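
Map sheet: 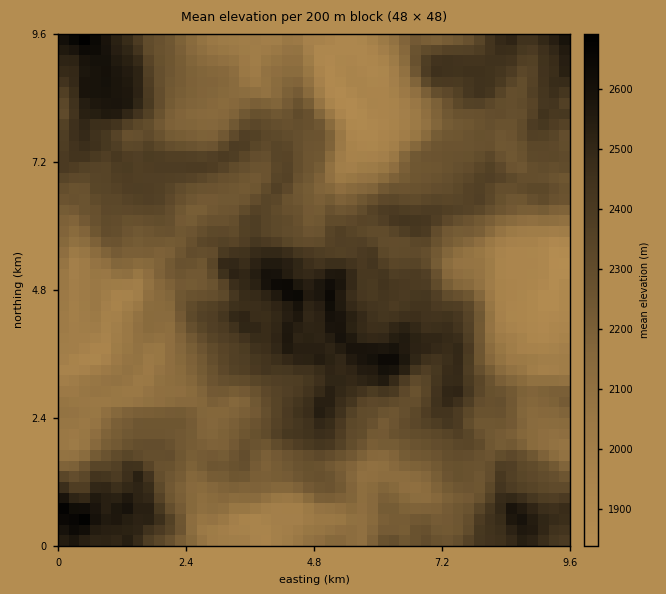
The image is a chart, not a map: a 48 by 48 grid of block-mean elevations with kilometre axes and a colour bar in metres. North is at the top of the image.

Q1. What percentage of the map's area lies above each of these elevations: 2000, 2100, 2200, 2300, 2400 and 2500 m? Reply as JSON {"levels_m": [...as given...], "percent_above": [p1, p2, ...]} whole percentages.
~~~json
{"levels_m": [2000, 2100, 2200, 2300, 2400, 2500], "percent_above": [91, 80, 66, 41, 23, 11]}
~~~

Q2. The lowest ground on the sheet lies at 1820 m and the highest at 2720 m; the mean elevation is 2260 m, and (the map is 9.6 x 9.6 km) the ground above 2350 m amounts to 28.7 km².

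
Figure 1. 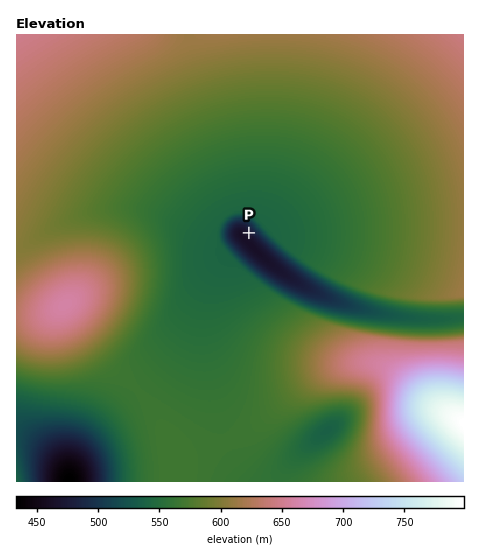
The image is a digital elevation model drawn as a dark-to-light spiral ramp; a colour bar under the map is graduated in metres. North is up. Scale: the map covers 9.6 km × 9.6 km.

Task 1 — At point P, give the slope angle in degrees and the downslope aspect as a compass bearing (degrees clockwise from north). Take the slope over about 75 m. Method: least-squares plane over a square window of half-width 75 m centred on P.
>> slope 6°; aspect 227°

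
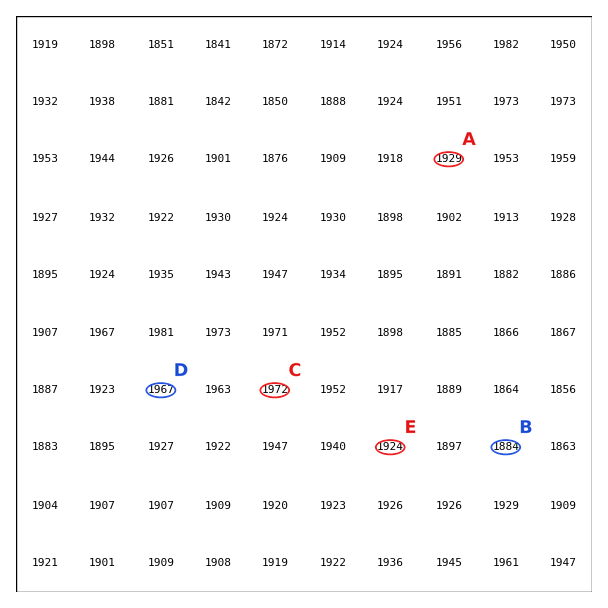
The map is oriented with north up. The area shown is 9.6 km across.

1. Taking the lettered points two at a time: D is above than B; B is below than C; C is above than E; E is below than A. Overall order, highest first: C D A E B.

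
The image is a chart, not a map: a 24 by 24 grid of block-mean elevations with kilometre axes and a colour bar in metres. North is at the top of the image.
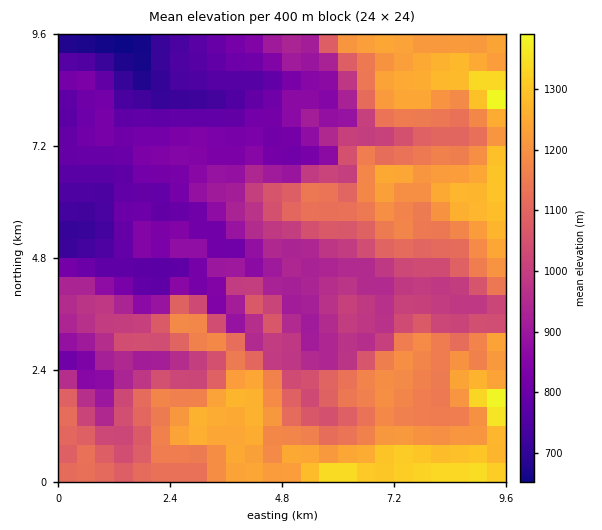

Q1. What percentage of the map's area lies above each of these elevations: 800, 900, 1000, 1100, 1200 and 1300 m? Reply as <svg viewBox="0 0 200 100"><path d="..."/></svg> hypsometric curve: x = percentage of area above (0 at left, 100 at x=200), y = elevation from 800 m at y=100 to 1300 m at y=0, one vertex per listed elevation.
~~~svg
<svg viewBox="0 0 200 100"><path d="M172 100l-32-20-34-20-26-20-40-20-32-20"/></svg>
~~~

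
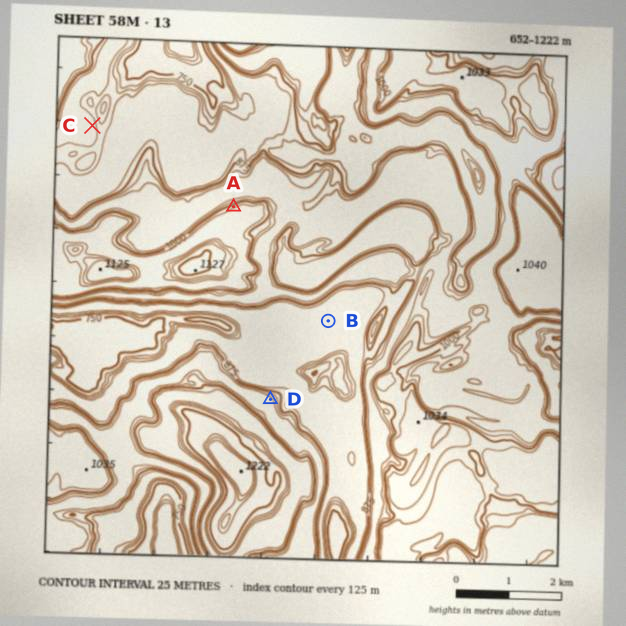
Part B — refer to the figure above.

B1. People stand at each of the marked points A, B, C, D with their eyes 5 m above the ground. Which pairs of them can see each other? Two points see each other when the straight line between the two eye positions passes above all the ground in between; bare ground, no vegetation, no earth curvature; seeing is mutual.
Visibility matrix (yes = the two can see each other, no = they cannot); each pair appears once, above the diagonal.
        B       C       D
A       no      yes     no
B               no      yes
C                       no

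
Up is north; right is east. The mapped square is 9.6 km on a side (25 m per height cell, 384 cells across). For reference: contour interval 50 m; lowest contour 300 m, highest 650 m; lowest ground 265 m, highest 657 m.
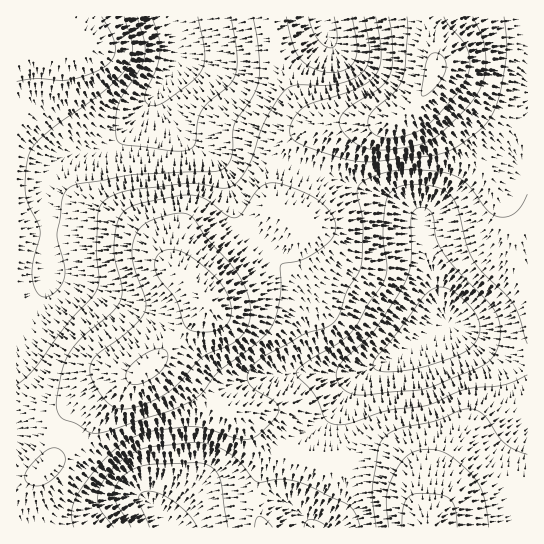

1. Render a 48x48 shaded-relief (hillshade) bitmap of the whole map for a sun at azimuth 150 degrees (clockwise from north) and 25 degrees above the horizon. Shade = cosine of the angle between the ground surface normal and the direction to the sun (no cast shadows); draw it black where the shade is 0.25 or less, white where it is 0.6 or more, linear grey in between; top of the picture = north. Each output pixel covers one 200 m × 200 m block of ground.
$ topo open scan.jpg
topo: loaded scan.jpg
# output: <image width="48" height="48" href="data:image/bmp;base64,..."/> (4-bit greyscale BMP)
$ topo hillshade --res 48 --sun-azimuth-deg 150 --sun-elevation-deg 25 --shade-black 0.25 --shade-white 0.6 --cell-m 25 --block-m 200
<image width="48" height="48" href="data:image/bmp;base64,Qk32BAAAAAAAAHYAAAAoAAAAMAAAADAAAAABAAQAAAAAAIAEAAATCwAAEwsAABAAAAAAAAAAAAAAABEREQAiIiIAMzMzAERERABVVVUAZmZmAHd3dwCIiIgAmZmZAKqqqgC7u7sAzMzMAN3d3QDu7u4A////AImZiHdmeIiIh3ZmZ3iZmYdkRERXiZmIiJmZmYh3eIiIh3Zmd4iZmZhlRERWiZmIiJmaqqqYiJmYiHZmeJmZmZhkREVVeIiId4mau8zLqpmZiHZmiaqqmZhkM0VVZ3iHd3iZq83ty7qZiHdniaqpmYhkM0VVZnd3d1Z4ms3/7cuqmYiIiZmYiIdlQ0VmZnd3ZkVniazv/tzLuqmZmYiHd3dlREVWZ3d2ZUVneJve/t3dzLuqqYh3ZmZlVERVZ3d3ZlVneIm97u3d3Mu7upiHZmVVRDNEVnd3d2ZniIms7u3cy7uqqqmYdlRDMzIzRnd3d3Z3iIis3u7cupmZmZmYh1QzIiIiNFZ3d2ZneIiaze7cuYd3d3iIh2QyIiIREkVmd1VWd4iJrN3cuod2ZmZ3d2VDIiIRASNFZkRFZ3d3irzdy6mIdmZ3iHZUMiIhERJEVkREVmZmZ5rMzLu6qYiJmZh2VEMyIRI0VlQzREREVnirzM3d3Lqqu8updlVEMiI0VmVDMzMzRFeKvN3u7cy7zd3LqXZlQzM0VmVDIjMzNEV4q83d3cy7zd7dyph2VUREVnZUMjMzNEVnm8zMzLu6vN3dy6mHdlVVZndkMzMzRFVniau7uqqqqrzMzLqYh3ZmZndlQzM0RWZneJmqqZmZmau8zLupmIiHd4d2VDREVWd3d3iJmZmZmau8zMu6mZmIh4h2ZURVVniHdneIiImZmZq7zLu6qZmYiIh3ZlVWZnd3dmd3eIiZmZqru7qqmZmIiJiHdmVWZmZmZmZ3d4iJmaqqqqqZmIiIiJiHdmVVVVVWZmZnd4iJmaqZmZmYh3eIiIiHdlVEREVWZmZ3d4iJmaqpmZiHdneIiIiHdlVERERWZ3d3iIiIiZqqqZh3ZmeIiIh3dmVDMzRFd3d3iIiIiImaqph3ZmeIiId3dmVDIiI0VnZmeId3d4iaqqmHZmeIiId2ZlQyIRESNFVFZnd3d3iZq7qph3eIiIh2ZUMhEQAAAjMzRWZmd4mau8y6mIiIiJh2VUMhERAAASIiNVZmeJq8zd3MuYiIiJmHZVQzIiIRESMiNWd3iavN7u3cupiIiJmYd2ZVRERDNEQzRXiJmqve//7tupiIiJmZiIh2ZVVVVWVURXiZmqrN///ty6mZiJqqqZmHdmZmZmZURGeImZmbzv/uy7qZmJmqqqmYdlVWZmZUREVnd3d3m83u3LupiImaqqqphlVVVVVUQzRVVVREV5ve3MupiIiZqru7qGVUREREQzMzMiIRI2m93cu6mJmZq7zMyoZUREREREMyEAAAATab3dy6maqaq7ze7KhkRERERFQyEAAAASV6zMy6qaqZqrvO7sl1VEREVWVDIQAAATRoq8u6qpmYmaq83cqHZVVVVmdlQyEREjRniquqmYiHiImqvLqXZmZlVnd2ZUMyMzRWeJmpmXd3d3iJqqmIdmZmZniHdlRENERWZ4iZmHd3d3eImZiHd2ZmZ4iIdmVERFVmZniJiHd3d3d4mYh3d2ZmZ4mIdlVEVVZnd3iIiA=="/>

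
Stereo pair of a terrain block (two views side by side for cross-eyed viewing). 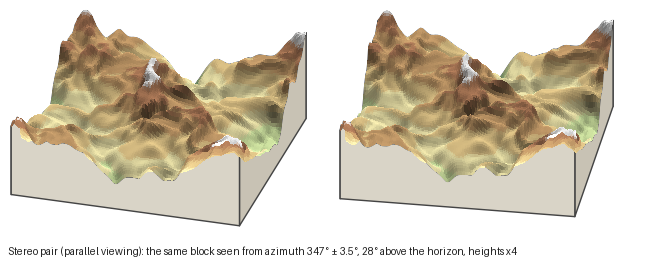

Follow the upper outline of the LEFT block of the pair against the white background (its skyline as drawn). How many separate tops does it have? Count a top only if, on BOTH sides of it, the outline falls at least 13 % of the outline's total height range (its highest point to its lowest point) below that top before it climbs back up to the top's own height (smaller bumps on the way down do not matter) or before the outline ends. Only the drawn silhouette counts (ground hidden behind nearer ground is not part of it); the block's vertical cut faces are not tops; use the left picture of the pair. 1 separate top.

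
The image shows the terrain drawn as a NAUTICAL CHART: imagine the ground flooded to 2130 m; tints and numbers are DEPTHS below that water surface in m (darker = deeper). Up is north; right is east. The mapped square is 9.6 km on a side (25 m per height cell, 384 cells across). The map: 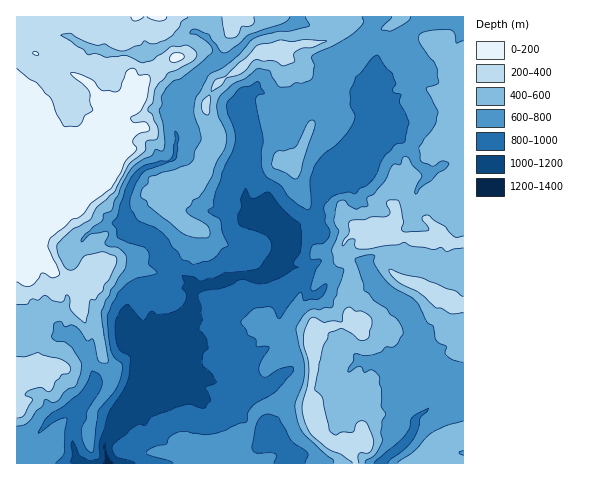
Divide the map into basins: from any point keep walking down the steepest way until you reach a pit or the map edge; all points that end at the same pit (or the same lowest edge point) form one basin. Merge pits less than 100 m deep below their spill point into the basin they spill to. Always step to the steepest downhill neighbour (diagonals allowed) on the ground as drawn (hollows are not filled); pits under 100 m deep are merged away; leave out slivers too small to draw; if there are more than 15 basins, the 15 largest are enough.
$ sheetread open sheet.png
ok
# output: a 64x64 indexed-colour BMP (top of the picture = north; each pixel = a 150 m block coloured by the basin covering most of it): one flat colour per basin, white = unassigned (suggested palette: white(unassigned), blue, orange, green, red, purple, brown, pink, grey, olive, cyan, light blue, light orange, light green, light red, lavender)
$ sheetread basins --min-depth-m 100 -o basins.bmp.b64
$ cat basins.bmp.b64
<image width="64" height="64" href="data:image/bmp;base64,Qk12CAAAAAAAAHYAAAAoAAAAQAAAAEAAAAABAAQAAAAAAAAIAAATCwAAEwsAABAAAAAAAAAA////ALR3HwAOf/8ALKAsACgn1gC9Z5QAS1aMAMJ34wB/f38AIr28AM++FwDox64AeLv/AIrfmACWmP8A1bDFABERERERERERERERERERERERERERERERESIiIiIjMzMzERERERERERERERERERERERERERERERERIiIiIiIzMzMREREREREREREREREREREREREREREREREiIiIiIiMzMxEREREREREREREREREREREREREREREREREiIiIiIjMzERERERERERERERERERERERERERERERERESIiIiIiIiIRERERERERERERERERERERERERERERERESIiIiIiIiIhERERERERERERERERERERERERERERERERIiIiIiIiIiERERERERERERERERERERERERERERERERIiIiIiIiIiIRERERERERERERERERERERERERERERERIiIiIiIiIiIhERERERERERERERERERERERERERERESIiIiIiIiIiIiERERERERERERERERERERERERERERESIiIiIiIiIiIiIREREREREREREREREREREREREREREREiIiIiIiIiIiIhERERERERERERERERERERERERERERESIiIiIiIiIiIiEREREREREREREREREREREREREREREiIiIiIiIiIiIiIREREREREREREREREREREREREREREiIiIiIiIiIiIiIhERERERERERERERERERERERERERESIiIiIiIiIiIiIiERERERERERERERERERERERERERERIiIiIiIiIiIiIiIREREREREREREREREREREREREREREiIiIiIiIiIiIiIhERERERERERERERERERERERERERESIiIiIiIiIiIiIiERERERERERERERERERERERERERERESIiIiIiIiIiIiIREREREREREREREREREREREREREREREREiIiIiIiIiIhERERERERERERERERERERERERERERERESIiIiIiIiIiERERERERERERERERERERERERERERERERIiIiIiIiIiIREREREREREREREREREREREREREREREREiIiIiIiIiIhERERERERERERERERERERERERERERERESIiIiIiIiIiERERERERERERERERERERERERERERERERIiIiIiIiIiIREREREREREREREREREREREREREREREREiIiIiIiIiIhERERERERERERERERERERERERERERERESIiIiIiIiIiERERERERERERERERERERERERERERERERIiIiIiIiIiIRERERERERERERERERERERERERERERERIiIiIiIiIiIhEREREREREREREREREREREREREREREREiIiIiIiIiIiERERERERERERERERERERERERERERERESIiIiIiIiIhIREREREREREREREREREREREREREREREREiIRERERERERERERERERERERERERERERERERERERERESIhERERERERERERERERERERERERERERERERERERERERERERERERERERERERERERERERERERERERERERERERERERERERERERERERERERERERERERERERERERERERERERERERERERERERERERERERERERERERERERERERERERERERERERERERERERERERERERERERERERERERERERERERERERERERERERERERERERERERERERERERERERERERERERERERERERERERERERERERERERERERERERERERERERERERERERERERERERERERERERERERERERERERERERERERERERERERERERERERERERERERERERERERERERERERERERERERERERERERERERERERERERERERERERERERERERERERERERERERERERERERERERERERERERERERERERERERERERERERERERERERERERERERERERERERERERERERERERERERERERERERERERERERERERERERERERERERERERERERERERERERERERERERERERERERERERERERERERERERERERERERERERERERERERERERERERERERERERERERERERERERERERERERERERERERERERERERERERERERERERERERERERERERERERERERERERERERERERERERERERERERERERERERERERERERERERERERERERERERERERERERERERERERERERERERERERERERERERERERERERERERERERERERERERERERERERERERERERERERERERERERERERERERERERERERERERERERERERERERERERERERERERERERERERERERERERERERERERERERERERERERERERERERERERERERERERERERERERERERERERERERERERERERERERERERERERERERERERERERERERERERERERERERERERERERERERERERERERERERERERERERERERERERERERERERERERERERERERERERERERERERERERERERERERERERERERERERERERERERERERERERERERERERERERERERERERERERERERERERERERERERERERERERERERERERERERERERERERERERERERERERERERERERERERERERERERERERERERERERERERERERERERERERERERERERERERERERERERERERERERERERERERERER"/>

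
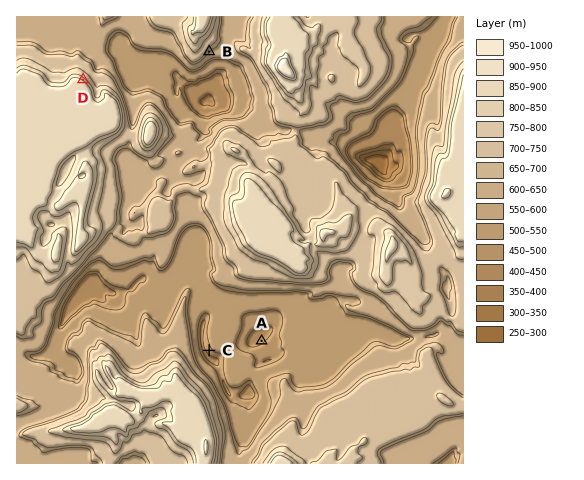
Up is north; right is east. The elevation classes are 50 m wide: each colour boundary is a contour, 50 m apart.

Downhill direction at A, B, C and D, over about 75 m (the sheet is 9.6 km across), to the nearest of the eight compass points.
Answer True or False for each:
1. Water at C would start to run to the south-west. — True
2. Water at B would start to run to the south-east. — True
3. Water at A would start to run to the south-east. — False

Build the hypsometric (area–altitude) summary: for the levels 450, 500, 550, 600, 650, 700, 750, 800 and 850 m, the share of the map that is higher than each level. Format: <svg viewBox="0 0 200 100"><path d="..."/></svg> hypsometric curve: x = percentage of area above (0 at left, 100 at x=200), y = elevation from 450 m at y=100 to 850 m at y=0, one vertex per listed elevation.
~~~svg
<svg viewBox="0 0 200 100"><path d="M194 100l-5-12-32-13-6-13-44-12-10-12-44-13-18-13-10-12"/></svg>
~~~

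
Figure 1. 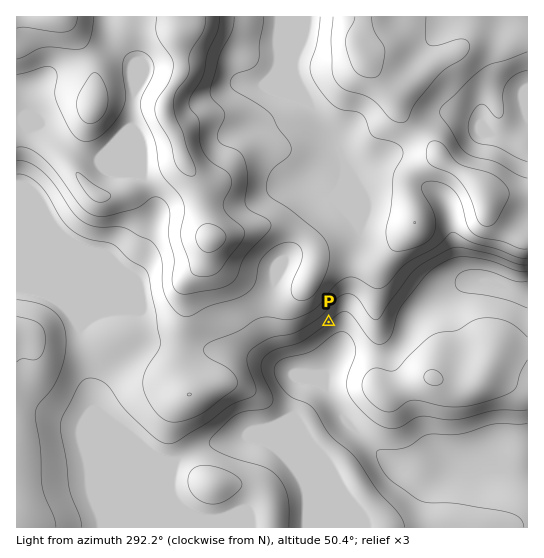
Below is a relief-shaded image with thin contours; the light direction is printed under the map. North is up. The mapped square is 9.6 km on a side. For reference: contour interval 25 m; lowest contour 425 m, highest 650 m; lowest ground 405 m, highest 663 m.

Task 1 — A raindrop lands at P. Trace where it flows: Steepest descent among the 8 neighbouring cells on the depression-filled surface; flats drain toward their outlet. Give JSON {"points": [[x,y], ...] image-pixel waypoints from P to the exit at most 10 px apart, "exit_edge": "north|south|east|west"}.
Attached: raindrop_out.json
{"points": [[329, 322], [337, 333], [337, 343], [337, 354], [330, 365], [327, 375], [327, 386], [330, 397], [337, 407], [343, 418], [354, 429], [365, 439], [375, 450], [386, 461], [397, 466], [407, 469], [418, 470], [429, 470], [439, 470], [450, 469], [461, 467], [471, 467], [482, 469], [493, 469], [503, 471], [514, 474], [525, 474], [527, 474]], "exit_edge": "east"}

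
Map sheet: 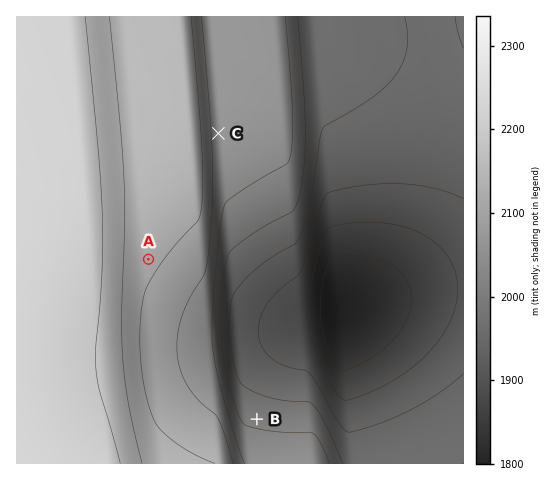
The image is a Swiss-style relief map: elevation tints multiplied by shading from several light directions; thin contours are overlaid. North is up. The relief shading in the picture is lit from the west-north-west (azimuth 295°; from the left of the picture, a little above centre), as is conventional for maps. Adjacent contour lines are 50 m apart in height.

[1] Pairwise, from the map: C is below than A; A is above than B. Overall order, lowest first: B C A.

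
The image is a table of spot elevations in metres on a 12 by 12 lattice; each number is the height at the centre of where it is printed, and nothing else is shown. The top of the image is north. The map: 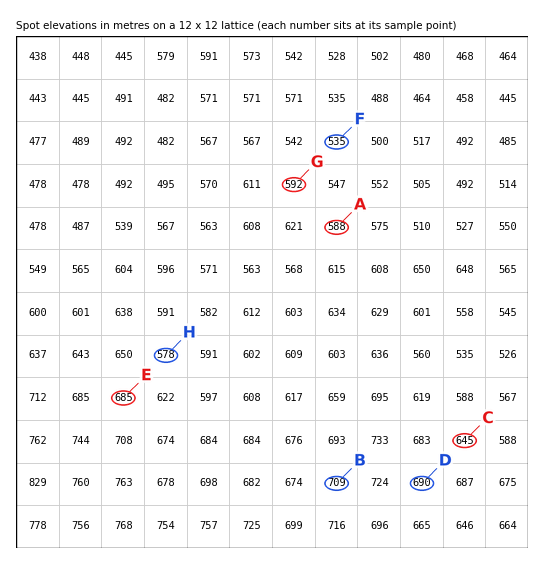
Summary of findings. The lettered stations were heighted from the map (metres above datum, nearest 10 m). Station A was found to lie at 590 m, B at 710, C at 640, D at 690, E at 690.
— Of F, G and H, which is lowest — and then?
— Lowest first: F H G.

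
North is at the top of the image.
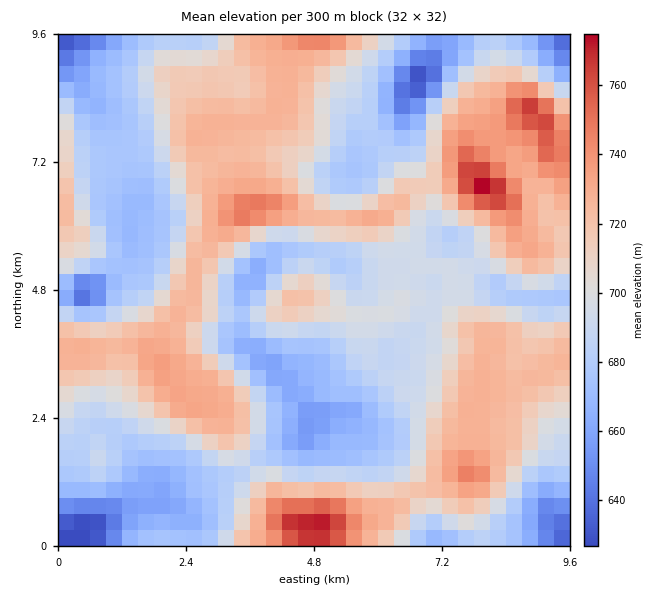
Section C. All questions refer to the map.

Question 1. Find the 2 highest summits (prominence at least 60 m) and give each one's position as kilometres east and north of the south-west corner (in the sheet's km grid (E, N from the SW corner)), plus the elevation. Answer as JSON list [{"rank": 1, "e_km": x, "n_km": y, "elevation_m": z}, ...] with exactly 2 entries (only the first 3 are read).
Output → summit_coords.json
[{"rank": 1, "e_km": 7.94, "n_km": 6.76, "elevation_m": 777}, {"rank": 2, "e_km": 4.89, "n_km": 0.34, "elevation_m": 774}]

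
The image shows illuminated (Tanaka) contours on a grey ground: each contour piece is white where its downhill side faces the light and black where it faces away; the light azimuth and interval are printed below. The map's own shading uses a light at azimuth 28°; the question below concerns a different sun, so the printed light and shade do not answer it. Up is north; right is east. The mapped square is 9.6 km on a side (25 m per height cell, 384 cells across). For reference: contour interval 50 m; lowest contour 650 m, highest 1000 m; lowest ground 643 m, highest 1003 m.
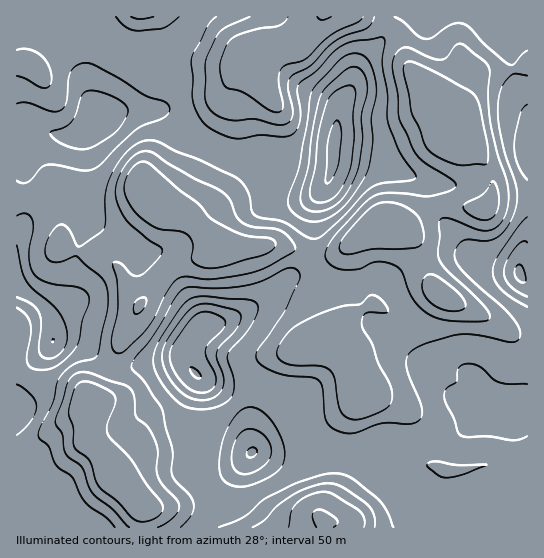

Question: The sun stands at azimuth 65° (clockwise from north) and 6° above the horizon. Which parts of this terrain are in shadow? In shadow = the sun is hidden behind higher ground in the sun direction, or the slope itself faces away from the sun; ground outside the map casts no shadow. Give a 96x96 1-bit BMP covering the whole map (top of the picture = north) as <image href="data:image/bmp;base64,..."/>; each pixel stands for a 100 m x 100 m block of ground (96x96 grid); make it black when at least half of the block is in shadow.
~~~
<image width="96" height="96" href="data:image/bmp;base64,Qk2+BAAAAAAAAD4AAAAoAAAAYAAAAGAAAAABAAEAAAAAAIAEAAATCwAAEwsAAAIAAAAAAAAA////AAAAAAAP//8AAAD8AAAAAAAf//8AAAD8AAAAAAA///4AAAB8AAAAAAA///4AAAAYAAAAAAB///wAAAAAAAAAAAB///gAAAAAAAAAAAB///AAAAAAAAAAAAB//+AAAAAAAAAAAAD//8AAAAAAAAAAAAD//4AAAAAAAAAAAAD//4AAAAAAAAAAAAD//wAAAA4AAAAAAAD//wAAAD/AAAAAAAD//gAAAD/AAAAAAAD//AAAAD/gAAAAAAD/+AAAAD/gAAAAAAD/+AAAAD/AAAAAAAD/+AAAAB/B4AAAAAD/+AAAAB+D/AAAAAD/+AAAAA+H/gAAAAD/+AAAAAYH/gAAAAD/8AAAAAAP/gAAAAD/8AAAAAAP/gAAAAD/8AAAAAAP/AAAAAB/8AAAPAAP/AAAAAAf8AAAf4AP/AAAAAAH8AAA/4Af/AAAAAAD4AAB//8f/AAAAAAAwAAD/////AAAAAAAAAAD/////AAAAAAAAAAB/5/4+AAAAAAHx8AB/4/wAAAAAAAH/+AA/wfgAAAAAAAP/+AAPwHgAAAAAAAP/+AAHgDAAAAAAAAH/+AAHwAAAAAAAAAH//AAP+AAAAAAAwAH//AAf/AAAAAA/wAH//AAf/AAAAA//AAH//gA//gAAAD/8AAH//gA//gAAAH/wAAH//gAf/gAAAH/gAAP//gAf+AAAAH/AAB///gA/wAAAAP+AAD+//AB/gAAAAP8AAD+f/AB/AAAAAH4AAD8P+AD+AAAAAHwAAH4H+AB8AAcAADgAAP4H8AA4AAf4AAAAAP8D4AAAAAH+AAAAAP8AgAAAAAD+AwAAAP8AAAAAAAB/AwAAAP8AAAHwAAA/AAAAAH8AP/HwAAA/AAADAD4D//nwAAA/AAAPwD4H//jAAAA/gAAfwB4H//gAAAAfwAA/wA4P//gAAAAP4AA/wAAP//AAAAAP4AA/gAAP/+AAAAAf8AAeAAAP/8AAAAA/8AAAAAAP/4AAAAB/8AAAAAAH/4AAAAB/8AAAAAAD/wAAAAB/4AAAAAAB/wAAAAB/8A8AAAAA/wAAAAB////4AAAAfwAAAAB////4AAAAPwAAAAB////4AAAAHwAAAAB////wAAAADwAAAAB////gAAAAAgAAAAB////AAAAAAAAAAAB///+AAAAAAAAAAAB///+AAAAAAAAHAcB///8AAAAAAAD/x+B///8AAAAAAAf/z/A///8AAAcAAB//z+A///4AAA+AAH//j+A///wAAA8Af///B8A///gAAA4A////B8A///gAAA4A/9//B4Af//wAAAwA/4//BwAf//wAABwAfgf/AAAP//gAABwAAAf/AAAH//gAAAgAAAP/AAAD//AAAAAAAAP/AAAB//AAAAAAAAH/AAAA/+AAAAAAAAD/AAAA/8AAAAAAAAB/AAAAf8AAAAAAAAA/gAAAP4AAAAAAAAAfgAAAAAAAAAAAAAAfgAAAAAAAAAAAfAAPAAAAAAAAAAAAfwACAAAAAAAAAAAAP4AAAAAAAAAAAAAAH8AAAAAAAAAAAA="/>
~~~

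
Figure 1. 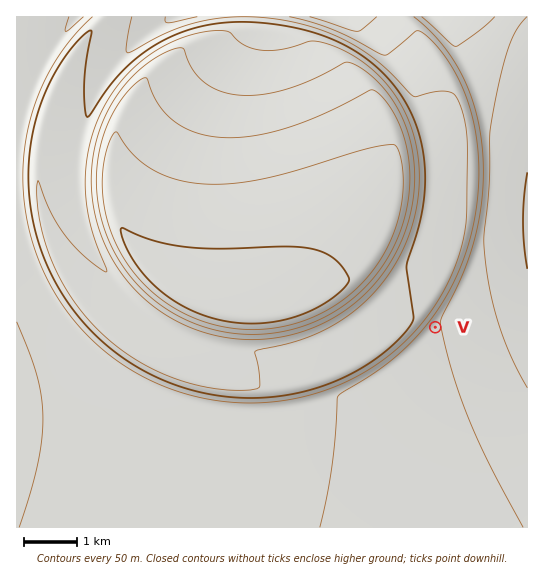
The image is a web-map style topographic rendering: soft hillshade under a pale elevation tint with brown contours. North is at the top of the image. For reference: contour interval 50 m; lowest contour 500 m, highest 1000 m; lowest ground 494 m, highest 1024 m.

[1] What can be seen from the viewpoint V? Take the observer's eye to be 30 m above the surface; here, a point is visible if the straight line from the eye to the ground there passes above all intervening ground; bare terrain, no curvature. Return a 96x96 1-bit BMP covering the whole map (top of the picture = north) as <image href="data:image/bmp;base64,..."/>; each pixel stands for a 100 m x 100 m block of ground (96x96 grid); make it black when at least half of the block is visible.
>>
<image width="96" height="96" href="data:image/bmp;base64,Qk2+BAAAAAAAAD4AAAAoAAAAYAAAAGAAAAABAAEAAAAAAIAEAAATCwAAEwsAAAIAAAAAAAAA////AAAAAAAAAAAAAAAAAf////8AAAAAAAAAA/////8AAAAAAAAAB/////8AAAAAAAAAD/////8AAAAAAAAAD/////8AAAAAAAAAH/////8AAAAAAAAAH/////8AAAAAAAAAP/////8AAAAAAAAAf/////8AAAAAAAAAf/////8AAAAAAAAA//////8AAAAAAAAA//////8AAAAAAAAB//////8AAAAAAAAD//////8AAAAAAAAD//////8AAAAAAAAH//////8AAAAAAAAH//////8AAAAAAAAH//////8AAAAAAAAD//////8AAAAAAAAA//////8AAAAAAAAAf/////8AAAAAAAAAP/////8AAAAAAAAAH/////8AAAAAAAAAB/////8AAAAAAAAAA/////8AAAAAAAAAAf////8AAAAAAAAAAH////8AAAAAAAAAAD////8AAAAAAAAAAB////8AAAAAAAAAAAf///8AAAAAAAAAAAP///8AAAAAAAAAAAH///8AAAAAAAAAAAf///8AAAAAAAAAAAP///8AAAAAAAAAAAH///8AAAAAAAAAAAD///8AAAAAAAAAAAB///8AAAAAAAAAAAA///8AAAAAAAAAAAAf//8AAAAAAAAAAAAP//8AAAAAAAAAAAAH//8AAAAAAAAAAAAH//8AAAAAAAAAAAAD//8AAAAAAAAAAAAB//8AAAAAAAAAAAAA//8AAAAAAAAAAAAA//8AAAAAAAAAAAAAf/8AAAAAAAAAAAAAL/4AAAAAAAAAAAAAB/4AAAAAAAAAAAAAA/4AAAAAAAAAAAAAA/8AAAAAAAAAAAAAAf8AAAAAAAAAAAAAAf8AAAAAAAAAAAAAAP8AAAAAAAAAAAAAAP8AAAAAAAAAAAAAAH8AAAAAAAAAAAAAAH8AAAAAAAAAAAAAAD8AAAAAAAAAAAAAAD8AAAAAAAAAAAAAAB8AAAAAAAAAAAAAAB8AAAAAAAAAAAAAAA8AAAAAAAAAAAAAAA8AAAAAAAAAAAAAAAcAAAAAAAAAAAAAAAcAAAAAAAAAAAAAAAMAAAAAAAAAAAAAAAMAAAAAAAAAAAAAAAMAAAAAAAAAAAAAAAEAAAAAAAAAAAAAAAEAAAAAAAAAAAAAAAAAAAAAAAAAAAAAAAAAAAAAAAAAAAAAAAAAAAAAAAAAAAAAAAAAAAAAAAAAAAAAAAAAAAAAAAAAAAAAAAAAAAAAAAAAAAAAAAAAAAAAAAAAAAAAAAAAAAAAAAAAAAAAAAAAAAAAAAAAAAAAAAAAAAAAAAAAAAAAAAAAAAAAAAAAAAAAAAAAAAAAAAAAAAAAAAAAAAAAAAAAAAAAAAAAAAAAAAAAAAAAAAAAAAAAAAAAAAAAAAAAAAAAAAAAAAAAAAAAAAAAAAAAAAAAAAAAAAAAAAAAAAAAAAAAAAAAAAAAAAAAAAAAAAAAAAAAAAAAAAAAAAAAAAAAAAAAAAAAAAAAAAAAAAAAAAAAAAAAAAAAAAAAAAAAAAAAAAAAAAAAAAAAAAAAAAAAAAAAAAA="/>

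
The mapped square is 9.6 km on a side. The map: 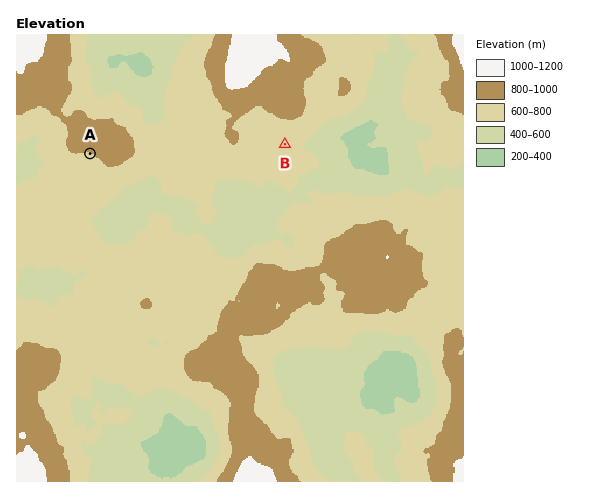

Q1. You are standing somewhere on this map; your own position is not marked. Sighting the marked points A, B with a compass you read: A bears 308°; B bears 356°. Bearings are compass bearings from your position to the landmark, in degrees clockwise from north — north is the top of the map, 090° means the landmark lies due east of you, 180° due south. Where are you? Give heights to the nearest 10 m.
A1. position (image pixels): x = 297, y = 315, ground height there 780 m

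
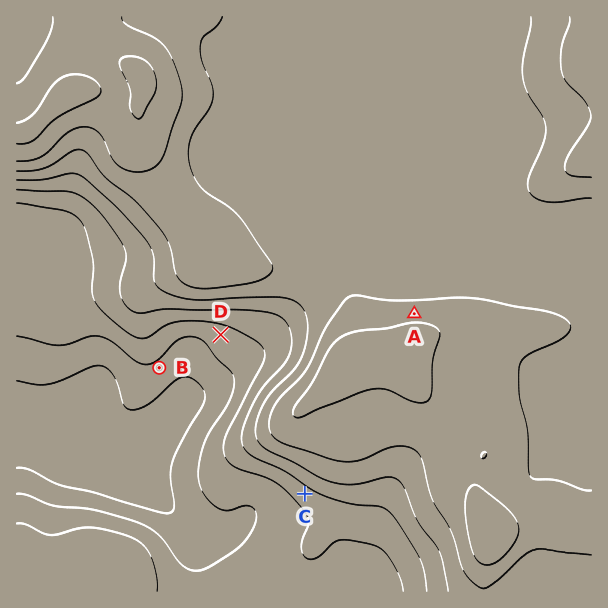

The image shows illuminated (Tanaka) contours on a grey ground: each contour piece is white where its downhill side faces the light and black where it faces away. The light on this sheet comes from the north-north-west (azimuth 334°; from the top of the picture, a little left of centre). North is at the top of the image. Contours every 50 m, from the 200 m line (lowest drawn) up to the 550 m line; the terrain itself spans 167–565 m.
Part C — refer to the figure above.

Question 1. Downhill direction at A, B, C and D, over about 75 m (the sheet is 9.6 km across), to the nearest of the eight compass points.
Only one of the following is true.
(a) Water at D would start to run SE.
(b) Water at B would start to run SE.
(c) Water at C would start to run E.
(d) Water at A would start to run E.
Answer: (b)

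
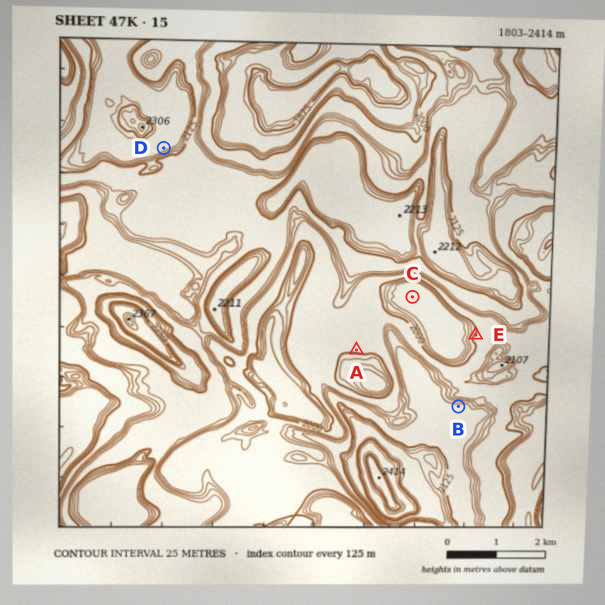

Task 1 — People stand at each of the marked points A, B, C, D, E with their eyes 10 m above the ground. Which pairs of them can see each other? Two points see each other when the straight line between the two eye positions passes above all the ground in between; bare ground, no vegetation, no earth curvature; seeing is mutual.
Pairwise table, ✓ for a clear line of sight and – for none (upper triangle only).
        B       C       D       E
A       –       –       –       –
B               ✓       ✓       ✓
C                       –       ✓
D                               –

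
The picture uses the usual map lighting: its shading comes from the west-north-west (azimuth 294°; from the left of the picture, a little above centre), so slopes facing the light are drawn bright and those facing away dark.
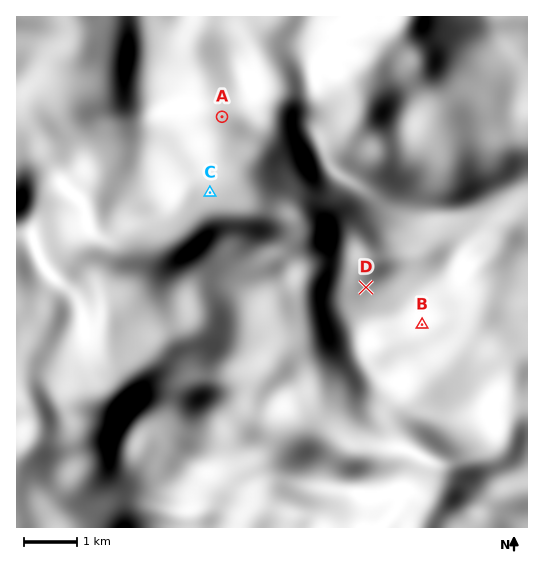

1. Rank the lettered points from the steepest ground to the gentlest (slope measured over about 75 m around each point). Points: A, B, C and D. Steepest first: A B D C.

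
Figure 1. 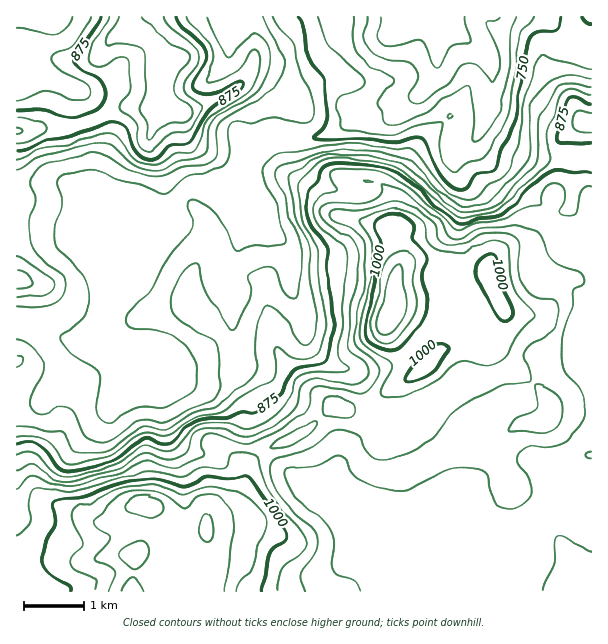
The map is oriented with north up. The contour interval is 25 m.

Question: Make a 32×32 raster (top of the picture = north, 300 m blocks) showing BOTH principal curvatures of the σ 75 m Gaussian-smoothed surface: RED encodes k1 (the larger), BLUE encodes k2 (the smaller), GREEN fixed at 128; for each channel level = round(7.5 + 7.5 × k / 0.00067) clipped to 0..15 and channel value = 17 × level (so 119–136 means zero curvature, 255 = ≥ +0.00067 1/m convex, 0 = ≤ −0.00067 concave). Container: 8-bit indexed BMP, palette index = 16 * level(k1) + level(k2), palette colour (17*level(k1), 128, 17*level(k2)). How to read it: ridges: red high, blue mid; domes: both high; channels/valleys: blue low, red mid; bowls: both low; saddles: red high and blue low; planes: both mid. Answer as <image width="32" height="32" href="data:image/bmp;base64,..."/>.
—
<image width="32" height="32" href="data:image/bmp;base64,Qk02CAAAAAAAADYEAAAoAAAAIAAAACAAAAABAAgAAAAAAAAEAAATCwAAEwsAAAABAAAAAAAAAIAAABGAAAAigAAAM4AAAESAAABVgAAAZoAAAHeAAACIgAAAmYAAAKqAAAC7gAAAzIAAAN2AAADugAAA/4AAAACAEQARgBEAIoARADOAEQBEgBEAVYARAGaAEQB3gBEAiIARAJmAEQCqgBEAu4ARAMyAEQDdgBEA7oARAP+AEQAAgCIAEYAiACKAIgAzgCIARIAiAFWAIgBmgCIAd4AiAIiAIgCZgCIAqoAiALuAIgDMgCIA3YAiAO6AIgD/gCIAAIAzABGAMwAigDMAM4AzAESAMwBVgDMAZoAzAHeAMwCIgDMAmYAzAKqAMwC7gDMAzIAzAN2AMwDugDMA/4AzAACARAARgEQAIoBEADOARABEgEQAVYBEAGaARAB3gEQAiIBEAJmARACqgEQAu4BEAMyARADdgEQA7oBEAP+ARAAAgFUAEYBVACKAVQAzgFUARIBVAFWAVQBmgFUAd4BVAIiAVQCZgFUAqoBVALuAVQDMgFUA3YBVAO6AVQD/gFUAAIBmABGAZgAigGYAM4BmAESAZgBVgGYAZoBmAHeAZgCIgGYAmYBmAKqAZgC7gGYAzIBmAN2AZgDugGYA/4BmAACAdwARgHcAIoB3ADOAdwBEgHcAVYB3AGaAdwB3gHcAiIB3AJmAdwCqgHcAu4B3AMyAdwDdgHcA7oB3AP+AdwAAgIgAEYCIACKAiAAzgIgARICIAFWAiABmgIgAd4CIAIiAiACZgIgAqoCIALuAiADMgIgA3YCIAO6AiAD/gIgAAICZABGAmQAigJkAM4CZAESAmQBVgJkAZoCZAHeAmQCIgJkAmYCZAKqAmQC7gJkAzICZAN2AmQDugJkA/4CZAACAqgARgKoAIoCqADOAqgBEgKoAVYCqAGaAqgB3gKoAiICqAJmAqgCqgKoAu4CqAMyAqgDdgKoA7oCqAP+AqgAAgLsAEYC7ACKAuwAzgLsARIC7AFWAuwBmgLsAd4C7AIiAuwCZgLsAqoC7ALuAuwDMgLsA3YC7AO6AuwD/gLsAAIDMABGAzAAigMwAM4DMAESAzABVgMwAZoDMAHeAzACIgMwAmYDMAKqAzAC7gMwAzIDMAN2AzADugMwA/4DMAACA3QARgN0AIoDdADOA3QBEgN0AVYDdAGaA3QB3gN0AiIDdAJmA3QCqgN0Au4DdAMyA3QDdgN0A7oDdAP+A3QAAgO4AEYDuACKA7gAzgO4ARIDuAFWA7gBmgO4Ad4DuAIiA7gCZgO4AqoDuALuA7gDMgO4A3YDuAO6A7gD/gO4AAID/ABGA/wAigP8AM4D/AESA/wBVgP8AZoD/AHeA/wCIgP8AmYD/AKqA/wC7gP8AzID/AN2A/wDugP8A/4D/AHeFdHODlceGd3eHtmSldYV2doeHh4eHh3eHh4eHhqeGhpe3yLalx4aGh5eol6iFlYR1d4eHh4eHd4eHh3d2l4eWh4d1lbbJp4aFt5eWloXJt4SHh4eHh4eHd4d3h4eXd3WHhZenhYOkhYXJl5a418elhIeHh4eHh3d3h4eHh4d3hJfH6MbX2OnWs8qop8mndIOHd4eHh4d3d4eGhoaHh4e0+PXW1vj6+cajyrent3Ryd4eHhoaGhnd3d4aplod3h7XUYXSmlrOkhHS2g7a1UnSGd4aGhoeHdnZ2hpeGh4eHx8dScHJTx9mClKGk1+SzlJV1daeoh4eHh4eWhXWGh4e3pLWFY2G115Dm+/mU1fj4t2R0ppe3l4aXl6imlZaUhpJjt5Zlc6GSUMTYw5JSdMb2xceWdYWnl3Z3h5e3yaiFlYWWpnZ3hYRzgHCC15Z0hKb6+NS1g4OWl4aGdnanqZWnhXWXh4eHd3d2dZSEpnPH+reCguj4toKGl4aGlqeHhbmnhoeHh3d3h3Z2l3V0pcOUsHBQoKT5x2SFlqaGhnZ2uZV2d4eHh3d3dXWmhZjHhFGl5LXmoZLn1re4pmSWhXeUhHZ2h4eHhoWGt6aFqMiFYXWU+fymgYWGd4W3hbeDd4OFloaHh4eWpsnIhYWouINyh5Sn+emkhHd2ptnF6qSWtte2loaHh4aXyIZ0daaWgoSnhIX36JWEh4XXt4SFtIb66MaFh3d3doa3h4SoqJeBlrhzdPn3Y3WGl+iGY3WXmLV0hIaHd3eHhaenhYWYp3GFtmSE5vnG1ebH6ZZzl4antnV2d4d3d4eGhqeXhYZzcJSiY5TUs6SRgMjr97aXdZi2dnZ3d3d3d3d2p5eHdoKkyfr29fz7+fjAx8XUppV2hriWhod3h3eHh5eohod1c5X3+LNxtNamhmFQYbXVloantnV1d3eFg4KTg4N0doSV1rWhw8T16adjUIWUhdnqt8iyUnNzZIOi1KRypKSEpOfF5vv4+NikomJyp3NzcsOkpcd1hYRjg+f8pMjmtYSDpYKgpJWGlLTFdHNzlpd0xaOR+vb397aCpPeU95JCdYVygaCAgIBhhda1loJ0lZa559i2tpa29tXF2df89HFwlaa5ypVkhYVxhNbJlXF0uJbI+WSWhmNjpobHxqPj9/ehlKi4g4WVhYRxltemcIXIlfm2dYSCg5SVdcjHo2CS+NaUpZa2yNfXyKVypsiAhcekxISGptb36XRjtqf71oCl+aaXdYenhoWnlnOmpXF116aEdIeWdIT457bGx9m1cZT5lad1hrVkVHWmhYWDhZXZqIaHh3Z1Y3Pmx6ajcoOEptZkloeGuJaFdoZ3hKimlaSUp4c="/>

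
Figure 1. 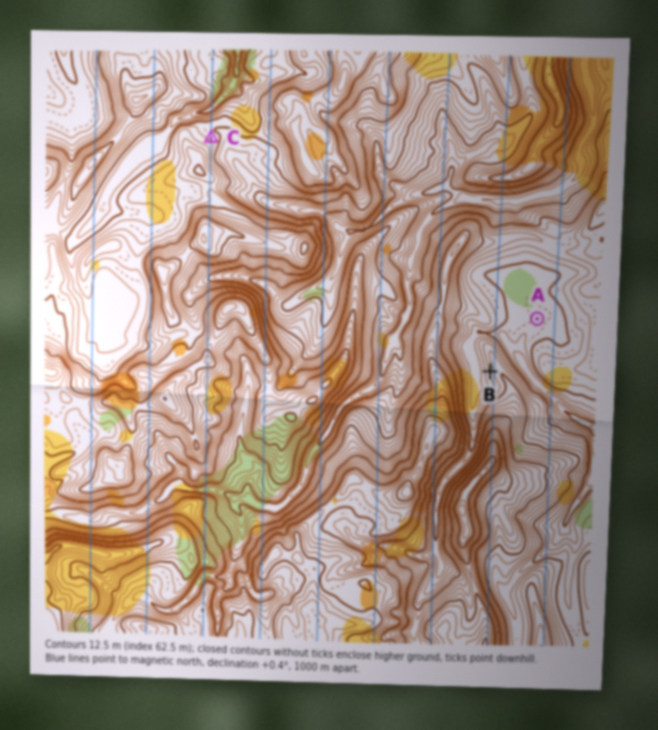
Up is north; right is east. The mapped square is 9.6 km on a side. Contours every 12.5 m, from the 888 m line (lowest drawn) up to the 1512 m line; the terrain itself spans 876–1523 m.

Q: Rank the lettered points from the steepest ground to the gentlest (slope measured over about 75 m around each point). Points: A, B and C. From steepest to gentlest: B C A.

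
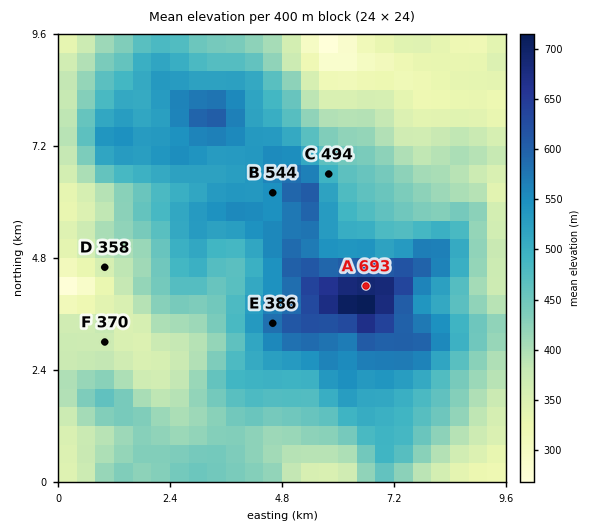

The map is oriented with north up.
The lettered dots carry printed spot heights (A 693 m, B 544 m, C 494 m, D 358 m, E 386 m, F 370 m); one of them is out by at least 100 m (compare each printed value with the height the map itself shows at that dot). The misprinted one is E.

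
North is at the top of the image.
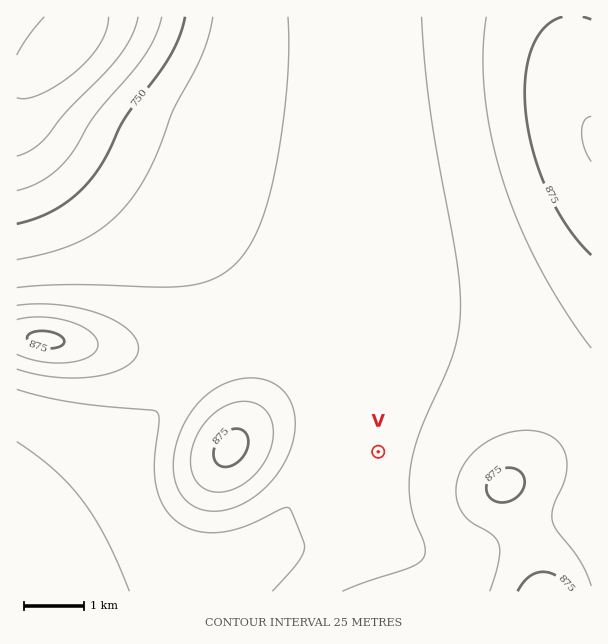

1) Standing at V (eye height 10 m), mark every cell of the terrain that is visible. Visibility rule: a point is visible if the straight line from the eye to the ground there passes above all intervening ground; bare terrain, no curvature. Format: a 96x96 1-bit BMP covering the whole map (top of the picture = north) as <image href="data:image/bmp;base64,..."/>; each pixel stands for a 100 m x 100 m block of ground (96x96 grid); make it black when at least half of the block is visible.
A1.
<image width="96" height="96" href="data:image/bmp;base64,Qk2+BAAAAAAAAD4AAAAoAAAAYAAAAGAAAAABAAEAAAAAAIAEAAATCwAAEwsAAAIAAAAAAAAA////AAAAAAAAAAf//////////4AAAAH//////////4AAAAB////////H/4AAAAAf//////+D/wAAAAAH//////8A/AAAAAAB//////4AAAAAAAAAf/////4AAAAAAAAAH/////wAAAAAAAAAD/////gAAAAAAAAAB/////gAAAAAAAAAB/////wAAAAAAAAAB/////8AAAAAAAAAB//////AAAAAAAAAB//////wAAAAAAAAD//////4AAAAAAAAD//////8AAAAAAAAD//////+AAAAAAAAD///////AAAAAAAAD///////AAAAAAAAD///////gAAAAAAAD///////gAAAAAAAD///////gAAAAAAAB///////gAAAAAAAB///////gAAAAAAAB///////AAAAAAAAA///////AAAAAAAAA///////AAAAAAAAA//////+AAAAAAAAAf/////+AAAAAAAAAf/////+AAAAAAAAAP/////+AAAAAAAAAH/////+AAAAAAAAAH/////+AAAAAAAAAD//////gAAAAAAAAB//////4AAAAAAAAA///////AAAAAAAAA////////AAAAAAAAf///////8AAAAAAAf///////8AAAAAAA////////8AAAAAAB////////8AAAAAAH////////8AAAAAAf////////8AAAAAA/////////8AAAAAD/////////8AAAAAH/////////8AAAAAP/////////8AAAAA//////////8AAAAAf/////////8AAAAAH/////////8AAAAAD/////////8AAAAAB/////////8AAAAAB/////////8AAAAAA/////////8AAAAAA/////////8AAAAAA/////////8AAAAAA/////////8AAAAAA/////////8AAAAAA/////////8AAAAAB/////////8AAAAAB/////////8AAAAAB/////////8AAAAAB/////////8AAAAAB/////////8AAAAAB/////////8AAAAAB/////////8AAAAAB/////////8AAAAAA/////////8AAAAAA/////////8AAAAAA/////////8AAAAAA/////////8AAAAAA/////////8AAAAAAf////////4AAAAAAf////////4AAAAAAf////////wAAAAAAf////////wAAAAAAf////////gAAAAAAP////////AAAAAAAP////////AAAAAAAP///////+AAAAAAAP///////8AAAAAAAP///////8AAAAAAAP///////4AAAAAAAP///////wAAAAAAAP///////gAAAAAAAP///////AAAAAAAAP///////AAAAAAAAf//////+AAAAAAAAf//////8AAAAAAAAf//////4AAAAAAAA///////wAAAAAAAA///////gAAAAAAAA///////AAAAAAAAA//////+AAAAAAAAA//////+AAAAAAAAA//////8AAA="/>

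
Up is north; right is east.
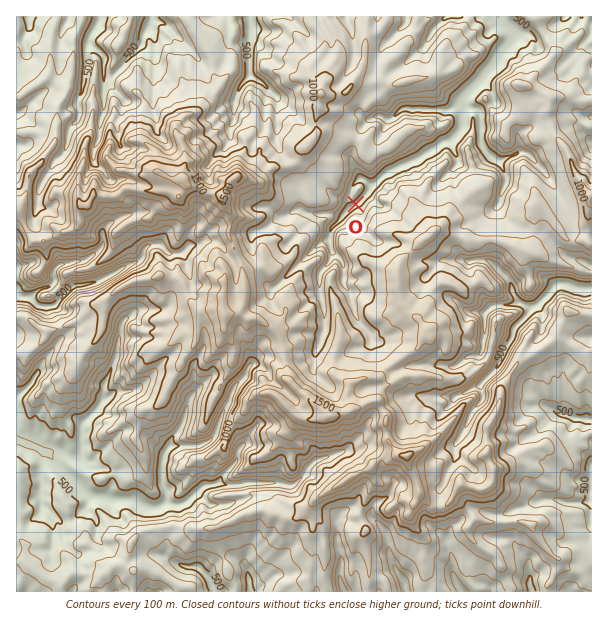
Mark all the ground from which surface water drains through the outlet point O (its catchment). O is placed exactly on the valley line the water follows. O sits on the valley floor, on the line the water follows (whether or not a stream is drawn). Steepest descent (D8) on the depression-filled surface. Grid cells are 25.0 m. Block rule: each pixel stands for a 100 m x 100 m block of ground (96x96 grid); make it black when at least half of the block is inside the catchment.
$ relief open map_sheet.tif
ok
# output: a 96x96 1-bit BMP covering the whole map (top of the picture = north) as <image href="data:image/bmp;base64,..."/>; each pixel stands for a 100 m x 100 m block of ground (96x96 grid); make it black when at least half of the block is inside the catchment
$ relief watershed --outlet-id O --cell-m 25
<image width="96" height="96" href="data:image/bmp;base64,Qk2+BAAAAAAAAD4AAAAoAAAAYAAAAGAAAAABAAEAAAAAAIAEAAATCwAAEwsAAAIAAAAAAAAA////AAAAAAAAAAAAAAAAAAAAAAAAAAAAAAAAAAAAAAAAAAAAAAAAAAAAAAAAAAAAAAAAAAAAAAAAAAAAAAAAAAAAAAAAAAAAAAAAAAAAAAAAAAAAAAAAAAAAAAAAAAAAAAAAAAAAAAAAAAAAAAAAAAAAAAAAAAAAAAAAAAAAAAAAAAAAAAAAAAAAAAAAAAAAAAAAAAAAAAAAAAAAAAAAAAAAAAAAAAAAAAAAAAAAAAAAAAAAAAAAAAAAAAAAAAAAAAAAAAAAAAAAAAAAAAAAAAAAAAAAAAAAAAAAAAAAAAAAAAAAAAAAAAAAAAAAAAAAAAAAAAAAAAAAAAAAAAAAAAAAAAAAAAAAAAAAAAAAAAAAAAAAAAAAAAAAAAAAAAAAAAAAAAAAAAAAAAAAAAAAAAAAAAAAAAAAAAAAAAAAAAAAAAAAAAAAAAAAAAAAAAAAAAAAAAAAAAAAAAAAAAAAAAAAAAAAAAAAAAAMAAAAAAAAAAAAAAAfAAAAAAAAAAAAAAA+AAAAAAAAAAAAAAD+AAAAAAAAAAAAAAH+AAAAAAAAAAAAAAP/AAAAAAAAAAAAAAf/wAAAAAAAAAAAAAf/+AAAAAAAAAAAAAf//AAAAAAAAAAAAAf//wAAAAAAAAAAAAf//4AAAAAAAAAAAA///+AAAAAAAAAAAA///+AAAAAAAAAAAA////AAAAAAAAAAAB////AAAAAAAAAAAD////AAAAAAAAAAAf///+AAAAAAAAAAB////8AAAAAAAAAAA////4AAAAAAAAAAA////wAAAAAAAAAAA////wAAAAAAAAAAA////wAAAAAAAAAAA////wAAAAAAAAAAA////wAAAAAAAAAAA////gAAAAAAAAAAB///8AAAAAAAAAAAB///wAAAAAAAAAAAB///wAAAAAAAAAAAD///gAAAAAAAAAAAD///gAAAAAAAAAAAH///gAAAAAAAAAAAH///gAAAAAAAAAAAH///gAAAAAAAAAAAH///gAAAAAAAAAAAH///gAAAAAAAAAAAH///gAAAAAAAAAAAH///AAAAAAAAAAAAH///AAAAAAAAAAAAH//8AAAAAAAAAAAADv/4AAAAAAAAAAAAAH/4AAAAAAAAAAAAAD/wAAAAAAAAAAAAAAHwAAAAAAAAAAAAAAHAAAAAAAAAAAAAAACAAAAAAAAAAAAAAAAAAAAAAAAAAAAAAAAAAAAAAAAAAAAAAAAAAAAAAAAAAAAAAAAAAAAAAAAAAAAAAAAAAAAAAAAAAAAAAAAAAAAAAAAAAAAAAAAAAAAAAAAAAAAAAAAAAAAAAAAAAAAAAAAAAAAAAAAAAAAAAAAAAAAAAAAAAAAAAAAAAAAAAAAAAAAAAAAAAAAAAAAAAAAAAAAAAAAAAAAAAAAAAAAAAAAAAAAAAAAAAAAAAAAAAAAAAAAAAAAAAAAAAAAAAAAAAAAAAAAAAAAAAAAAAAAAAAAAAAAAAAAAAAAAAAAAAAAAAAAAAAAAAAAAAAAAAAAAAAAAAAAAAAAAAAAAAAAAAAAAAAA="/>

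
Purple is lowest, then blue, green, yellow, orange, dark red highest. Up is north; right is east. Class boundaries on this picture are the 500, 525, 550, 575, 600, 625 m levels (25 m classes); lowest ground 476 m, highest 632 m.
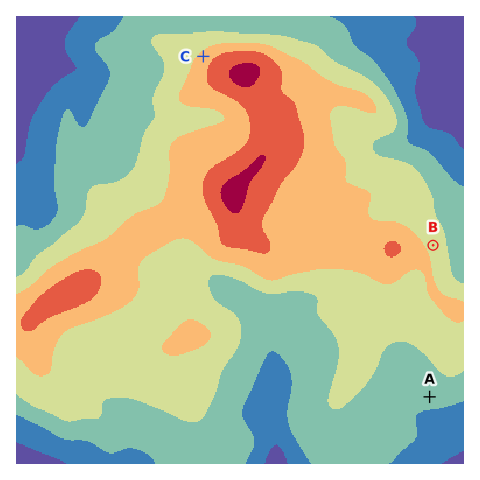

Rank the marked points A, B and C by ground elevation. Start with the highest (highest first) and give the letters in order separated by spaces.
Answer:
C B A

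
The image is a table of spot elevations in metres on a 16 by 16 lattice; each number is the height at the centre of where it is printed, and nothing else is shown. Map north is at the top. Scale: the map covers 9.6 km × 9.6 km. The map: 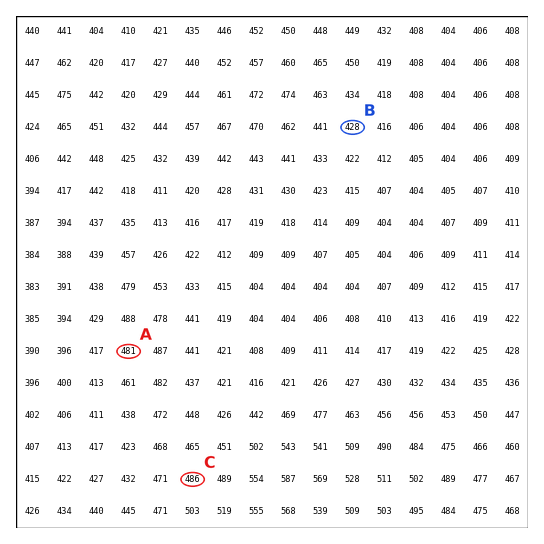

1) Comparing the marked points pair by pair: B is below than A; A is below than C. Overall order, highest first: C A B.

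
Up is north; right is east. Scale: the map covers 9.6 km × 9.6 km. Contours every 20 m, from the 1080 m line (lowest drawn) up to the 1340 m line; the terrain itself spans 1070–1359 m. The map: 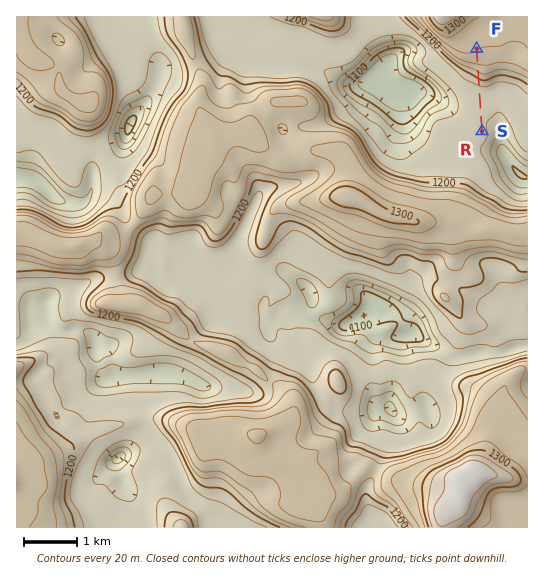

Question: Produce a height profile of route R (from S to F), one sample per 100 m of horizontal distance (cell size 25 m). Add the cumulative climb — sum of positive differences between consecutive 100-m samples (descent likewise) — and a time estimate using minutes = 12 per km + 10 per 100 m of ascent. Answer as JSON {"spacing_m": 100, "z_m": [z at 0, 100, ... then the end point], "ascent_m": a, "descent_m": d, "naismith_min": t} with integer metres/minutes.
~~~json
{"spacing_m": 100, "z_m": [1165, 1164, 1164, 1165, 1166, 1166, 1167, 1168, 1174, 1186, 1202, 1217, 1232, 1245, 1254, 1260, 1261], "ascent_m": 97, "descent_m": 1, "naismith_min": 28}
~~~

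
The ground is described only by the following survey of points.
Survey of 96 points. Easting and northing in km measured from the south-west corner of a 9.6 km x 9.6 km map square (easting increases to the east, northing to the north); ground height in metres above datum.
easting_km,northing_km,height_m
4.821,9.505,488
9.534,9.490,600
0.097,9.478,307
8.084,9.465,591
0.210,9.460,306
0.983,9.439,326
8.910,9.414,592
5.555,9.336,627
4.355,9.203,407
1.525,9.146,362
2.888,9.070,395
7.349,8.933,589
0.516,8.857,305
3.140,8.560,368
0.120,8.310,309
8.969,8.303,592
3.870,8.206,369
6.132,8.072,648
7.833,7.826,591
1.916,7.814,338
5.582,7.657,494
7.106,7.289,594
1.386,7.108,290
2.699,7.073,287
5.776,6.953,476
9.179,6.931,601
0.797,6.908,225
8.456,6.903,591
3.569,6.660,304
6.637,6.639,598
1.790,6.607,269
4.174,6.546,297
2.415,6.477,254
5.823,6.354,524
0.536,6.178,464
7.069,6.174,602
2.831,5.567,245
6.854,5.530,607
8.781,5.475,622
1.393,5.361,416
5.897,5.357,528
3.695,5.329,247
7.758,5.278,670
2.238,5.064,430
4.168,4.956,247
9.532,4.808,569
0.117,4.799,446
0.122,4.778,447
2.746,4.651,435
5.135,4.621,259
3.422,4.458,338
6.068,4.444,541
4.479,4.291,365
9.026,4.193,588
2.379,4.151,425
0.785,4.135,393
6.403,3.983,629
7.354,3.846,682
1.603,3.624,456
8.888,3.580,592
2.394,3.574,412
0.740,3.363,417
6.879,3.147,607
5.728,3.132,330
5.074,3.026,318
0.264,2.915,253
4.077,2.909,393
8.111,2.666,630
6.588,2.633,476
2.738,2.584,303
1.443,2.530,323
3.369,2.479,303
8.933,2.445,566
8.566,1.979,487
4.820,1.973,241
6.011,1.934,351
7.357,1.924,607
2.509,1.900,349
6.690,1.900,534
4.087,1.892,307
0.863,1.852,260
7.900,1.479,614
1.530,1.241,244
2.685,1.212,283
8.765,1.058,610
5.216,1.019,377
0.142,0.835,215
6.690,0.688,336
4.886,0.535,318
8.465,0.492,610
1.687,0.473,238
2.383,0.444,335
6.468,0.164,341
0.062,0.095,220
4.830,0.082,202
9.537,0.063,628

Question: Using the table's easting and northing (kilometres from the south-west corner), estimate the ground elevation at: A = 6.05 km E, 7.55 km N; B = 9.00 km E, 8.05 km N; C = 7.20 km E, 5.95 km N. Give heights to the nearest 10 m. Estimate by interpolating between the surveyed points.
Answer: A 610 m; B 590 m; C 600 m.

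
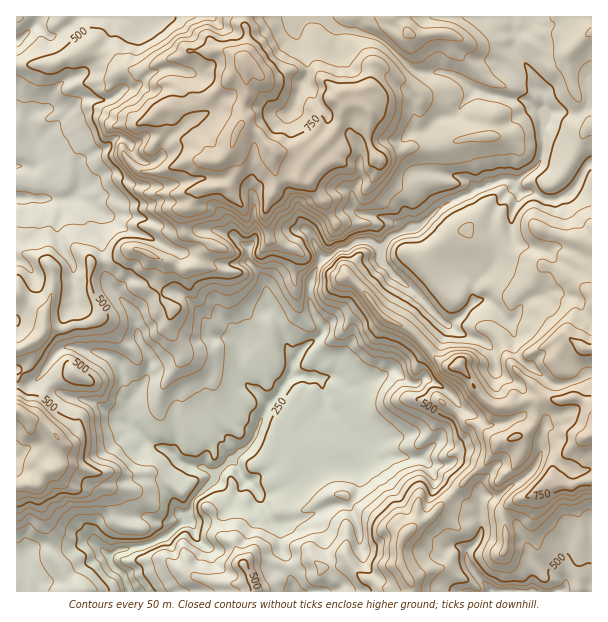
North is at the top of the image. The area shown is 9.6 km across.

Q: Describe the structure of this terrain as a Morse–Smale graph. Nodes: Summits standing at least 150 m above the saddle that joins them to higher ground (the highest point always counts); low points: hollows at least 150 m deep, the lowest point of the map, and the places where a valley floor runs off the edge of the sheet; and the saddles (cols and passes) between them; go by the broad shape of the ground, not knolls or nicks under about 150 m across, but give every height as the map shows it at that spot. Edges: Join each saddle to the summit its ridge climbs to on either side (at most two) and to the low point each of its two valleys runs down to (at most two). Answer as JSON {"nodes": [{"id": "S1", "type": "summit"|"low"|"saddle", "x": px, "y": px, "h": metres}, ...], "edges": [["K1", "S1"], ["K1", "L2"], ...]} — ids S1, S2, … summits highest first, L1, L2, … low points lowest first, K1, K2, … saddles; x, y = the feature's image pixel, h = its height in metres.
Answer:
{"nodes": [
{"id": "S1", "type": "summit", "x": 243, "y": 63, "h": 872},
{"id": "S2", "type": "summit", "x": 591, "y": 435, "h": 847},
{"id": "S3", "type": "summit", "x": 23, "y": 413, "h": 691},
{"id": "L1", "type": "low", "x": 128, "y": 591, "h": 127},
{"id": "L2", "type": "low", "x": 492, "y": 591, "h": 353},
{"id": "K1", "type": "saddle", "x": 453, "y": 495, "h": 581},
{"id": "K2", "type": "saddle", "x": 585, "y": 167, "h": 485},
{"id": "K3", "type": "saddle", "x": 104, "y": 261, "h": 475},
{"id": "K4", "type": "saddle", "x": 51, "y": 384, "h": 468},
{"id": "K5", "type": "saddle", "x": 330, "y": 567, "h": 449},
{"id": "K6", "type": "saddle", "x": 50, "y": 546, "h": 320}],
"edges": [["K1", "S2"], ["K1", "L1"], ["K1", "L2"], ["K2", "S1"], ["K2", "S2"], ["K2", "L1"], ["K3", "S1"], ["K3", "S3"], ["K3", "L1"], ["K4", "S1"], ["K4", "S3"], ["K4", "L1"], ["K5", "S1"], ["K5", "S2"], ["K5", "L1"], ["K6", "S1"], ["K6", "S3"], ["K6", "L1"]]}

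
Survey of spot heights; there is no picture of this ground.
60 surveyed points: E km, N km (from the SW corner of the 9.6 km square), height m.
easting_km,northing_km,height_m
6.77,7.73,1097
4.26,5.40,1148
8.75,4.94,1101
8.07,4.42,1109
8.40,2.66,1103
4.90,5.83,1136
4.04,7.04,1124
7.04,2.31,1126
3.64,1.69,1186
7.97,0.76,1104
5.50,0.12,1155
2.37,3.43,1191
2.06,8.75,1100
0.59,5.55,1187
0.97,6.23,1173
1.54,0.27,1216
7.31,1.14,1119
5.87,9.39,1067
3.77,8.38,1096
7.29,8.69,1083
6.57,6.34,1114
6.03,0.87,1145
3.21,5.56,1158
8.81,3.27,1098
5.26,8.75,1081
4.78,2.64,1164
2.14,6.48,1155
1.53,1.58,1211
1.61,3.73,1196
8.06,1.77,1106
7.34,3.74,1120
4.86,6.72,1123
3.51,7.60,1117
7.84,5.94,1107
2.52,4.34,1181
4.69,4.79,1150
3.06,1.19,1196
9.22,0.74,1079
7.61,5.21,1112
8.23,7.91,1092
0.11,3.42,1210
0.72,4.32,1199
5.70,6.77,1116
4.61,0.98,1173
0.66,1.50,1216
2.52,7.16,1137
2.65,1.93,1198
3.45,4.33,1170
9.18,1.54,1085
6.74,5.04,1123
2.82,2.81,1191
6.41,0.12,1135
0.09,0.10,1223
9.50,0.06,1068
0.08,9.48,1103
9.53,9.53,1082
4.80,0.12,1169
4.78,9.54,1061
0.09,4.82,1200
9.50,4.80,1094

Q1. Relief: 1060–1223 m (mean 1137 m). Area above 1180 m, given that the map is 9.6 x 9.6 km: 19.2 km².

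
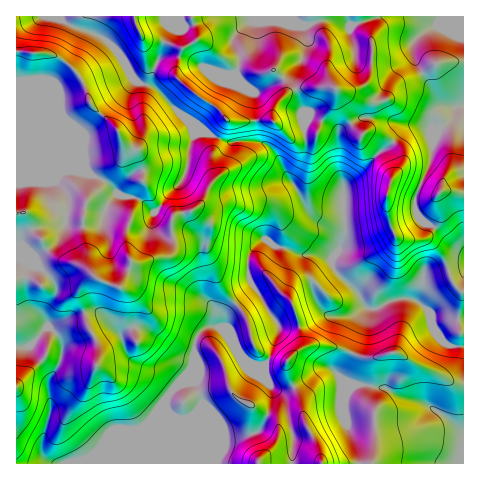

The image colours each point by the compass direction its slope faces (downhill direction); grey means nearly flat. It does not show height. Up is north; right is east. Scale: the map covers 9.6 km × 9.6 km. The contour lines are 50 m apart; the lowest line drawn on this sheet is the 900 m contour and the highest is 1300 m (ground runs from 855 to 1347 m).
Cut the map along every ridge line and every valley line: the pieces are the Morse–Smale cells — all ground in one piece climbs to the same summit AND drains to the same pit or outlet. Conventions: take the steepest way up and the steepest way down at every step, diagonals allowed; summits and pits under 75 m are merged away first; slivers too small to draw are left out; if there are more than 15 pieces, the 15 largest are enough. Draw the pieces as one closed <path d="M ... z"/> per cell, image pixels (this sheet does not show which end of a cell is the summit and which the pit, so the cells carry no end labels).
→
<path d="M60 16l-44 1 0 330 13-1 18-18 5 1 5 5 6 13-3 15-11 21 2 27-8 28-1 15 4 6 9 5 114 0 1-47-5-15 6-11 21-23 3-6 1-23 10-11 9-2 7 3 11 11 7 14 8 7 7 4 10 0 5-9 9-30 22 0 22-10 28 0 15-9-9-16-19-17-6-10 0-5 8-10 5-13-1-48 59-56 8-5 13-1-62-8-19 10-4 7-7-9-21-10-7 9 2 18-2 18-12 21-22-35-15-6-27 1-22-9-7-7-19-12-22-24-20-8-8-8-11-21-13-13-11-6-29-11z"/><path d="M368 308l-17 8-28 0-17 9-26 3-10 28-5 9-10 0-7-4-8-7-7-14-11-11-7-3-9 2-10 11-1 23-3 6-21 23-6 11 5 15 0 46 190 1-1-12-12-25-3-20 3-15 9-7-12-4-2-5 15-29z"/><path d="M463 267l-36 9-4 4-6 22-8-4-7 0-11 3-14 8-9 0-14 44-12 23 2 5 12 4-9 7-3 15 2 17 12 24 3 16 103-1z"/><path d="M463 16l-85 0-24 9-19-4-15 0-11 4-14-3-45 0-16 16 0 5 6 12-3 20 8 11 8 6 5 0 23-12 20-20-6 14 0 11 9 28 0 11 8-8 20 10 7 9 4-7 19-10 58 6 11 5 9 0 12-10 6-11-14-2-6-4-23-41-2-16 7-10 14-9 12 3 17 8z"/><path d="M425 127l-14 0-8 5-59 56 1 48-5 13-8 10 0 5 6 10 19 17 8 15 4 3 8 0 14-8 11-3 7 0 8 4 6-22 4-4 37-10 0-13-6-3-21-22-13-6-9-13 0-12 13-26 4-18 0-10 8-13z"/><path d="M293 16l-77 0-28 10-4 0-4-8-10 11-5 10-3 15-11 24 0 6 20 21 35 28 22 9 27-1 15 6 22 35 11-17 3-14-2-38-9-28 0-11 5-11-3 1-19 18-16 9-9 1-8-7-8-10 3-20-6-12 0-5 16-16 45 0z"/><path d="M439 26l-5 0-15 10-6 9 0 8 4 13 21 36 6 4 14 2-6 11-14 12-4 8-3 21-16 37 0 12 9 13 13 6 21 22 5 3 1-215z"/><path d="M49 328l-2 0-18 18-13 2 1 116 37-1-10-5-2-5 0-9 9-34-2-27 11-21 3-15-6-13z"/><path d="M215 16l-154 0-1 2 15 10 20 6 11 6 13 13 17 27 4 4 12 2 1-12 9-20 3-15 5-10 9-10 6 7 3 0z"/><path d="M377 16l-83 0 0 3 10 6 5 0 11-4 15 0 19 4z"/>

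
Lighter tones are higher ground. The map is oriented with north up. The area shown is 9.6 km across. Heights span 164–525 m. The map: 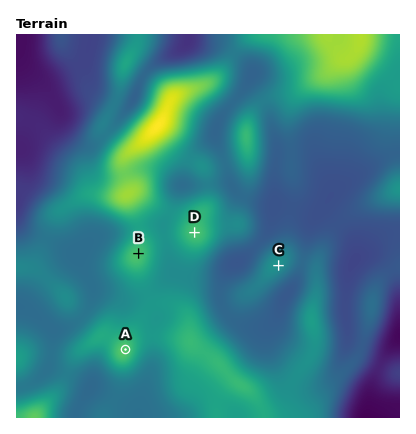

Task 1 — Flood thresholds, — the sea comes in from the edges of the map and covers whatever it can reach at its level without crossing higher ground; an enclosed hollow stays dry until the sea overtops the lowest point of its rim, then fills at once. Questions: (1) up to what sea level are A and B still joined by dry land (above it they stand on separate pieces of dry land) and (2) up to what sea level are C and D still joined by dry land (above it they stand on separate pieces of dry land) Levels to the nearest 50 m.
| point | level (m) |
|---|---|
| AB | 350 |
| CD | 300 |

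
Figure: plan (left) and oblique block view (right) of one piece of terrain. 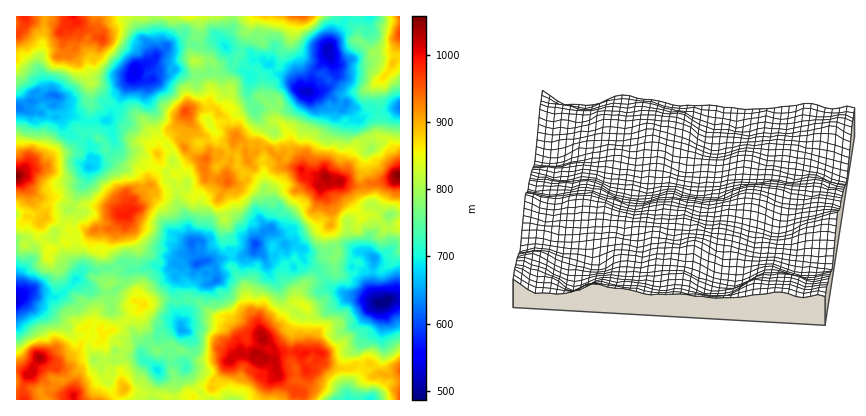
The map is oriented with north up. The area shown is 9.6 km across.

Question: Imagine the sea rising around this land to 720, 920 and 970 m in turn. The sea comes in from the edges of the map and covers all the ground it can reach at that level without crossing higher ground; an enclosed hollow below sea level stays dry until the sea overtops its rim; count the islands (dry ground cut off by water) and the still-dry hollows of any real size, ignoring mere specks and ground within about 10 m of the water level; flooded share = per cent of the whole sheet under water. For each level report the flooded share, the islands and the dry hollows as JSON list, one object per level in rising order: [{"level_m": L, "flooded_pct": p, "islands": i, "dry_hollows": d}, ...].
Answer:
[{"level_m": 720, "flooded_pct": 18, "islands": 0, "dry_hollows": 4}, {"level_m": 920, "flooded_pct": 86, "islands": 4, "dry_hollows": 0}, {"level_m": 970, "flooded_pct": 95, "islands": 4, "dry_hollows": 0}]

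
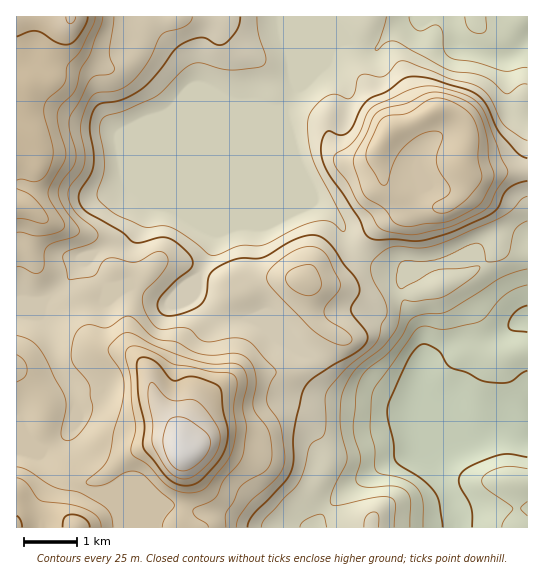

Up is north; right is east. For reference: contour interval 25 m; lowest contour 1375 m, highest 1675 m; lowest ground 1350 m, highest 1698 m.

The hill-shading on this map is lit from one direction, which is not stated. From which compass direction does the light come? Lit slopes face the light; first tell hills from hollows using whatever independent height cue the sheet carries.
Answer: NW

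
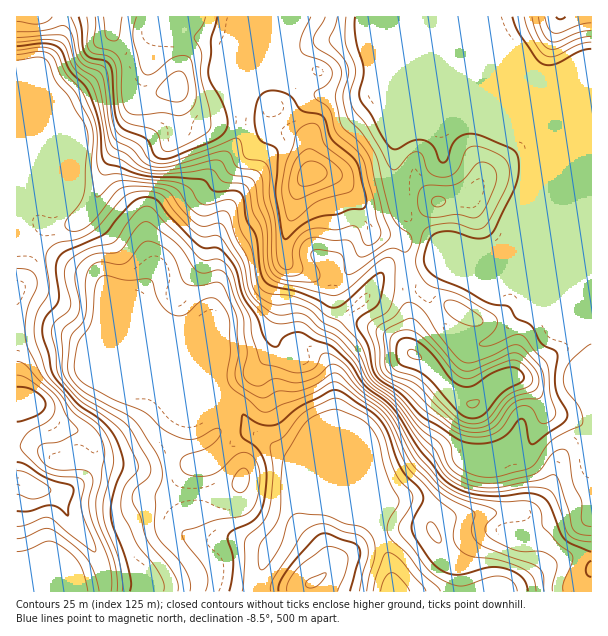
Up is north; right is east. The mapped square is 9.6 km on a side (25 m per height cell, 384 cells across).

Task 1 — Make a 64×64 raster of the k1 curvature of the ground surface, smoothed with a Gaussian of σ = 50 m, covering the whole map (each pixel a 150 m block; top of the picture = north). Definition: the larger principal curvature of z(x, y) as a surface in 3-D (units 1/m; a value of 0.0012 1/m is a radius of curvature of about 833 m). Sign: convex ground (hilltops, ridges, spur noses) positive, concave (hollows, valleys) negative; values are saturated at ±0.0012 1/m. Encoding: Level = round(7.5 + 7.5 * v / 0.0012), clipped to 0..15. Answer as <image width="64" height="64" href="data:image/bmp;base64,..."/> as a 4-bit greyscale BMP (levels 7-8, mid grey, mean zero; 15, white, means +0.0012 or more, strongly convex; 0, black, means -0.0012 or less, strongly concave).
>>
<image width="64" height="64" href="data:image/bmp;base64,Qk12CAAAAAAAAHYAAAAoAAAAQAAAAEAAAAABAAQAAAAAAAAIAAATCwAAEwsAABAAAAAAAAAAAAAAABEREQAiIiIAMzMzAERERABVVVUAZmZmAHd3dwCIiIgAmZmZAKqqqgC7u7sAzMzMAN3d3QDu7u4A////AHd4iId++pmqqqqZiZmbzMuZqYmXd3d3iamHd3ZomqqYd3iIh4/5iKmZmZiZmIiZvKq6mZd2eIiaqYd2ZniZmqmHiHd3n/iIqYiIiJmYd4ibqrupmId4iauqmXdnmZiIqoiHd3ffyImpiIiIiph3eIqpq7uph3eJu5mqmIqqmHebiId3ev+Yiah4h3eJmHd3eZmqvMqYd4q6iJmZq6mHd5qYdnef/IiKh3eId4mYZ3d4ibqby6mZq7mJmqq7qYiqqZh2ef/od4l2Z4iIiJiIh4mauYm5m7urqImru7qqmK3bmYid/adnmYdniZiImZmIiqq4aJiKu6uYeJqqmImYi8yZiK3al2eJmHd4mZqqqpiZmZh3iIiIq5dneJmHZneKu4qIrLmHd3eJiIiImau6mIh3iHd3d3abmIiIiIhmZ4qqiru7uXd3ZneJmZiIm8mId3eHd3d3dnmZmZmZmGZ4mpm9//7smHdmeImaqqmbyYd3d4eHiIiHZ5qaqqqYeKmamd/su97aiIiqmIiImqvKh3d4eIiIiJl3mqvN3curuYmpzIVXm8uZq7qHd3d5vMqYd3h4iIiImpibzt3d3cuoiZrKdmeIq6qqqYd3h3isupd3d4iIiIiZqaztuqmry4eImsl3eHetqZmIiIiIiKy5mHd3iIh3eJmqq8qIh3itl3iMuHiIeN2YiHiJmqqZmpmah3d4h3dniauYqpmYh52md4y3eJmt+6mYiIiJmqmHiJuXd3h3d2aJvHeaqqqYjMh4m6iJm97aqpmHh3eJqpiJmpd3d3d2VnnLeKvMy5d62qqqqZq93KmZmYh3d3iamJuZp2d3d2VVetqJvd25dVjc3KjMze64iIiIiId3eIiHnJipd3Z4hlaMyZre3dpkWe2pl73v7JZ4d3iIh3eHiIesiKqIdniYaL2onf3N7ZZ8+3eIrMuodnh3eIiIh3iKqct4qpmIiaqb23jP+6z/28/oZ4msuZdWeHd4iIiHeJrMyoiaqoiavd3Jiv/Zm+///7dmebuphkV4h3iIiIh4iazKiKq7p2et/8q+/6d5vf7cynZ4u6mXZ3iIeIiId3d3iruauruoeLy97O/7dWeIvbm8l3e6mal3d4iIiHd4h3d5qqqpmYiauYrN/7h2Z3eut4u6h8qImXZ4iIh3eIh3d4mbqYeJZ5mHnO7aiHd4d523Z5qp2neJh4iIiIiIiId4mauodoqJqqzu3LmHeImYi7h3eJjad3iamIh4iIiYh3d5q7l2eqvN7tqruHiIrMqJqYd3iMqHibuYd3eIiamHZmiauod5u7u6h5y5iJz/3JiIiHd3yoibuod3d3iaqHd3eavKh2m7mHdnrKiK79qaqHeIh3e6mbuph3d3eaqYd3ibzLh3iruYdmermK3rh2eqd3h3eKqaqYl3d4iJmamHeJvcqHi8urh3eKuay5iHZ5mId3iHmqqHiHd4mYh4mqh2is3Lve2q24d3vLuXiId3iIh4iIeJqod3dnmZh3eKuXZ5rO//25i+p3e+t2d4h3iIiIiIh4mqh4dmipiHd4m5d4mK3/uHdo3oZr+lZ3iId4iHiIiHiaqYh2ebmHdmebmImojP5ld2evx3rqZneIh3iIiIiIiImqmYibqHd3Z5yYmqiM/mRoh337vNp2Z4iImYiIiIiHiZq8maqXd4h3rJial3r/dniYiu3cvIVmeaqZiIiIiHeJm87amIh3iIismJmnaf+omZmK66ict2eKy5h4iIiIiJqZrfyHiHeIiKyYiKl477qZmIrqdnrKmqu6h3eIiIiImXd537h4dniZq6d3mpnOuIiIjNl3eczLqrqHd4iIiHiIh3av2Hh0V5qquXd4mb3Id4euyHd5vNyqqpiIiIiIh3d3d43peHZnmZi8h3iZrdp4ic2YeIm7u7qqqYiIiIiHd4d3fOqJmIiZmHu4eIic7bu8yoeIirmJqqqqmIiIiHd4eHiM6pvMqqqYeMyYiInO7ty4eImbp1aKqqqYiIiIiIiIeIv7m9/9uZh3nLmZmry7qrqYiauWVoqqqqh3iIh3iIh4ie2IrP/rmIiJupmZvKiIqpmIrKh3m7qaqXeIiIiIiHd3z6iZre3LqZmamIisuYiZiHebuYmrqIiqiIiIiIiId2af2ZmavM3cuYmZmZzJh5mHd4mYiaqYd4mYiIh4iIh3ZX7qmZmZmau5iZiZq9p3iYd3iId4mYh3eIiIiIeHiIh3jPyph4mImZmJqImazIeJl3eIh3iIiHd4iIiId4h3iIia/qmHmpmYiIm6mZicqHeId3iHeIiIh3d4iIiIiHd3iIjvqqmrupiHebuph4u3ZniIeIiIiIh4d4iIiIeIiHZ4iP+qvLy6iId5qpmYi7hmeIiIiIiIh4eIiIiId3iJl4mI/5ibzah3iIiZiJmbuYiHeIiIiIiId4iIiIh4d4m6qXfvl3i9t1Z3iIiHiay7qYd3iIiIh3h3iJmIh3h1V6zaeO+HeKzJd3eIiHeLzLupiIiIiIh4eId3m6mHeXRGi/6a/YiImsuYd3d3iKupmYiHiIiIh3eIh3ecyXZqhmmZ3+3riJmIqph4h3eJqXiZd3d4iIh4d4iIh4zrdly6u5m93Mh3d3ipd4iHd4m5Z5l3d3iIiIeIiIiIi+yYfN3cmKq9t3d3iaqIh3iHebp4qXd3eIiHeHiIiIma7bu7zcupmK6nd3eKuod3iIh4qpmod3d4iHeIiHeIiZrczd"/>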